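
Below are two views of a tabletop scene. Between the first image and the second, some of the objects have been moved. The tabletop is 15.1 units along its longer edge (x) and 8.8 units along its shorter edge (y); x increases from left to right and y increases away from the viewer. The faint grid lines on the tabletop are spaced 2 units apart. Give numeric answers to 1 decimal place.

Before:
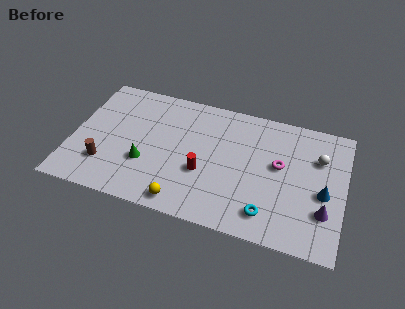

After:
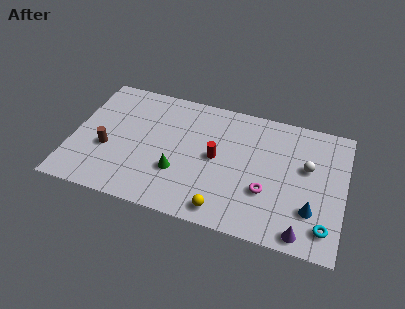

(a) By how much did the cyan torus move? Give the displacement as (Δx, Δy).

(3.1, 0.0)

The cyan torus started near (11.1, 1.6) and ended near (14.2, 1.6).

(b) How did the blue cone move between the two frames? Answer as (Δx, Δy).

(-0.6, -1.3)

From the two frames, the blue cone sits at roughly (14.0, 3.8) before and (13.4, 2.5) after.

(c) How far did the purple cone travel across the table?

2.0

The purple cone was near (14.1, 2.6) before and (13.0, 0.9) after, so it travelled √(1.1² + 1.7²) ≈ 2.0 units.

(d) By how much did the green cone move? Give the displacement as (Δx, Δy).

(1.8, -0.1)

The green cone started near (4.2, 3.0) and ended near (6.0, 2.9).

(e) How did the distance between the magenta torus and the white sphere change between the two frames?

+0.7

They were about 2.4 units apart before and 3.1 after — 0.7 units further apart.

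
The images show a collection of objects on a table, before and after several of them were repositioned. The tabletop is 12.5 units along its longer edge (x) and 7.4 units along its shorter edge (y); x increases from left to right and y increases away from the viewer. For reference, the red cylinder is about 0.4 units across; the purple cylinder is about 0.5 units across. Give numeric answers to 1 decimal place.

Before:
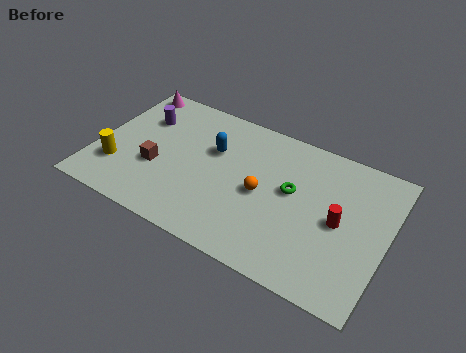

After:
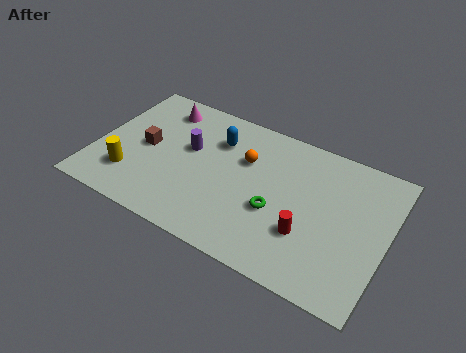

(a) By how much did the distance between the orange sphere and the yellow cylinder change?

-0.8

Before: roughly 6.3 units apart; after: 5.5. That's 0.8 units closer together.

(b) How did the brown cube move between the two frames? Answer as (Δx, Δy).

(-0.6, 0.9)

From the two frames, the brown cube sits at roughly (2.7, 2.8) before and (2.1, 3.7) after.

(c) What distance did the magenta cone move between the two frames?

1.6

The magenta cone was near (0.9, 6.6) before and (2.4, 6.1) after, so it travelled √(1.5² + 0.5²) ≈ 1.6 units.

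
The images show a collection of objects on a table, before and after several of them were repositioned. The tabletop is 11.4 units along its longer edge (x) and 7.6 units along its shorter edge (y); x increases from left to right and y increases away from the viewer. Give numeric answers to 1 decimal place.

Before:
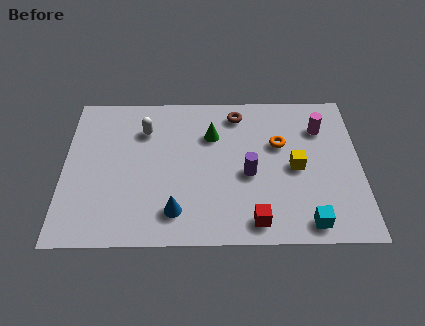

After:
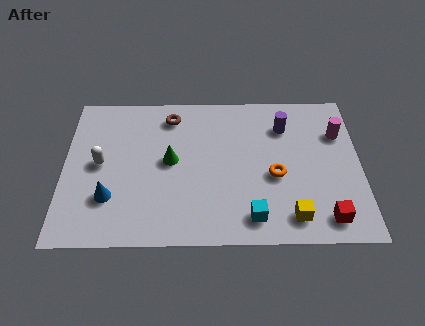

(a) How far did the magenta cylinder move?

0.8

The magenta cylinder was near (9.9, 5.6) before and (10.6, 5.3) after, so it travelled √(0.7² + 0.3²) ≈ 0.8 units.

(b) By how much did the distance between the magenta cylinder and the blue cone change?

+2.4

Before: roughly 6.9 units apart; after: 9.3. That's 2.4 units further apart.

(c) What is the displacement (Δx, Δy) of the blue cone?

(-2.5, 0.7)

From the two frames, the blue cone sits at roughly (4.3, 1.5) before and (1.8, 2.2) after.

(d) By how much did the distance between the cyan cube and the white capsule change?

-1.4

The distance was about 7.8 in the first image and 6.4 in the second, so they moved 1.4 units closer together.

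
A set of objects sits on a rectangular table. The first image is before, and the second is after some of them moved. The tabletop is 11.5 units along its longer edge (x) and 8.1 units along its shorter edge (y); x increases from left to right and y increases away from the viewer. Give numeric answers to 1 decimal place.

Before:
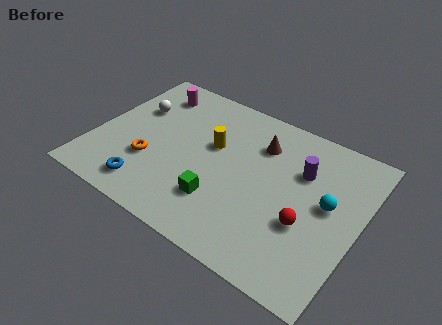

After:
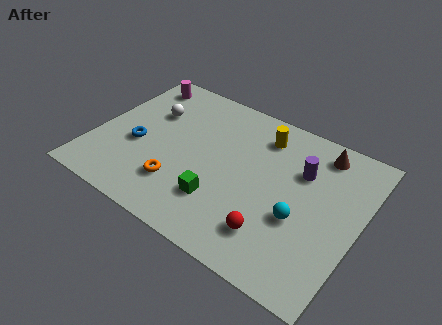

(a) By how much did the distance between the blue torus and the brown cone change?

+2.1

The distance was about 6.2 in the first image and 8.3 in the second, so they moved 2.1 units further apart.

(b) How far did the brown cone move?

2.7

From (6.9, 6.0) to (9.4, 6.9), the brown cone covered √(2.5² + 0.9²) ≈ 2.7 units.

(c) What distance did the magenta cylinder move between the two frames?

0.8

The magenta cylinder was near (1.9, 6.6) before and (1.2, 6.9) after, so it travelled √(0.7² + 0.3²) ≈ 0.8 units.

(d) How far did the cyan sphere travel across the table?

1.6

The cyan sphere moved from about (10.1, 4.4) to (9.1, 3.1), a distance of √(1.0² + 1.3²) ≈ 1.6.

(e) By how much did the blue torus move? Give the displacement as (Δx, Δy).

(-0.9, 2.0)

From the two frames, the blue torus sits at roughly (2.8, 1.3) before and (1.9, 3.3) after.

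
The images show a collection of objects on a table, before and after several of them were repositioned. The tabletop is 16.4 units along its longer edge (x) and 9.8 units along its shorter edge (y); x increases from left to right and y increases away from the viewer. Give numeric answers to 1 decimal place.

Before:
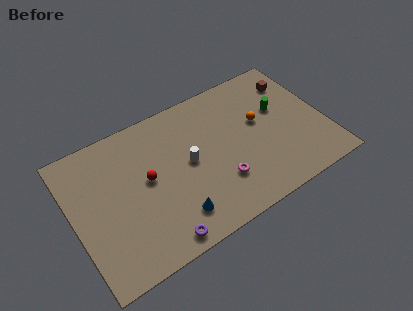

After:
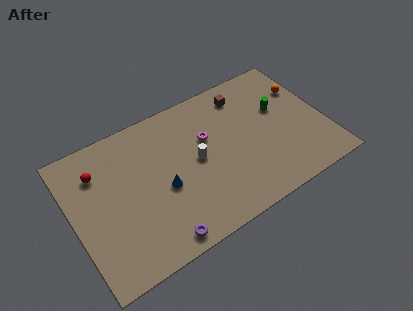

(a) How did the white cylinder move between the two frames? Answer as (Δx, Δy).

(0.5, -0.1)

The white cylinder was at about (7.5, 5.1) and moved to about (8.0, 5.0).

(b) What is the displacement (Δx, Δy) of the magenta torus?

(-0.3, 3.4)

The magenta torus was at about (9.2, 2.8) and moved to about (8.9, 6.2).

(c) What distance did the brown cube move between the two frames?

3.3

The brown cube moved from about (15.0, 7.6) to (11.7, 8.1), a distance of √(3.3² + 0.5²) ≈ 3.3.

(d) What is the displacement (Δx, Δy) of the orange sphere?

(3.2, 1.1)

The orange sphere was at about (12.3, 5.7) and moved to about (15.5, 6.8).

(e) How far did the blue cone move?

2.2

The blue cone was near (6.1, 2.0) before and (5.7, 4.2) after, so it travelled √(0.4² + 2.2²) ≈ 2.2 units.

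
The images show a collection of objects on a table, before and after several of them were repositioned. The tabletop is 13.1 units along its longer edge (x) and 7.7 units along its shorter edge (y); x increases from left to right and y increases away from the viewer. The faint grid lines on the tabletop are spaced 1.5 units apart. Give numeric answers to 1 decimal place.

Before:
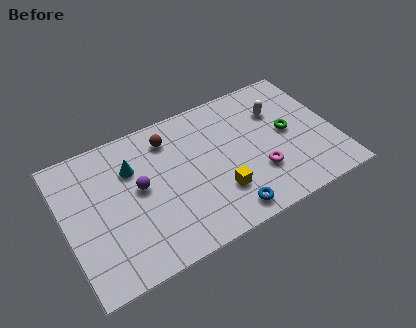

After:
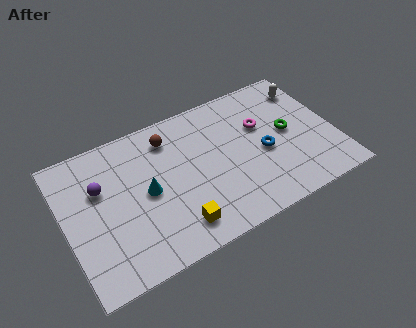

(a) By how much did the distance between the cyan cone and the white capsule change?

+1.4

The distance was about 7.2 in the first image and 8.6 in the second, so they moved 1.4 units further apart.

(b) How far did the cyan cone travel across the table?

1.7

The cyan cone moved from about (3.4, 5.4) to (3.9, 3.8), a distance of √(0.5² + 1.6²) ≈ 1.7.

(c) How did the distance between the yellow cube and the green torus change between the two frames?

+2.3

The distance was about 4.1 in the first image and 6.4 in the second, so they moved 2.3 units further apart.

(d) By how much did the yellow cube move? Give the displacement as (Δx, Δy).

(-2.2, -0.8)

The yellow cube started near (7.2, 2.2) and ended near (5.0, 1.4).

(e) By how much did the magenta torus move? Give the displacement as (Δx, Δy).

(0.5, 2.5)

The magenta torus was at about (9.2, 2.4) and moved to about (9.7, 4.9).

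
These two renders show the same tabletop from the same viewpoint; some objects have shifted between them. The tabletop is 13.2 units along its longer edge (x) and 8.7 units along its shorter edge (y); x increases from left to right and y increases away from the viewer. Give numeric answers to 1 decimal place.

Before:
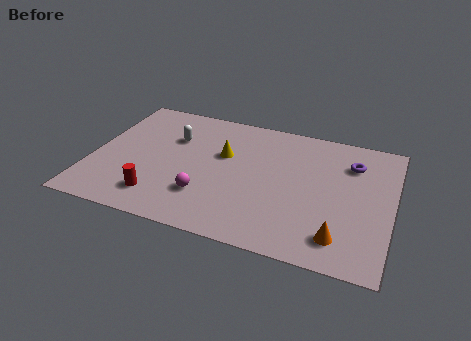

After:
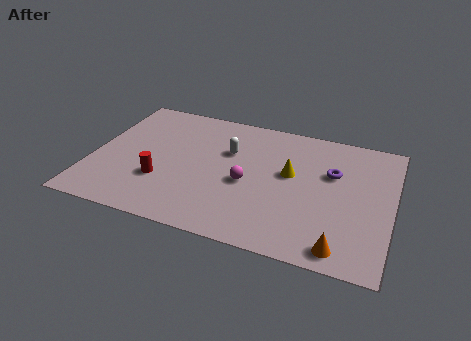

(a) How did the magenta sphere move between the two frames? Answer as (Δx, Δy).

(1.7, 1.4)

The magenta sphere was at about (5.2, 2.4) and moved to about (6.9, 3.8).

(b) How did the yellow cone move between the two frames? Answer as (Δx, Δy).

(3.0, -0.4)

The yellow cone was at about (5.7, 5.4) and moved to about (8.7, 5.0).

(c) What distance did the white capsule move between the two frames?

2.5

From (3.4, 5.9) to (5.9, 5.7), the white capsule covered √(2.5² + 0.2²) ≈ 2.5 units.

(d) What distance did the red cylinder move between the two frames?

1.1

From (3.2, 1.7) to (3.2, 2.8), the red cylinder covered √(0.0² + 1.1²) ≈ 1.1 units.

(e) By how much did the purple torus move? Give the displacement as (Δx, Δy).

(-0.8, -0.9)

The purple torus was at about (11.3, 6.5) and moved to about (10.5, 5.6).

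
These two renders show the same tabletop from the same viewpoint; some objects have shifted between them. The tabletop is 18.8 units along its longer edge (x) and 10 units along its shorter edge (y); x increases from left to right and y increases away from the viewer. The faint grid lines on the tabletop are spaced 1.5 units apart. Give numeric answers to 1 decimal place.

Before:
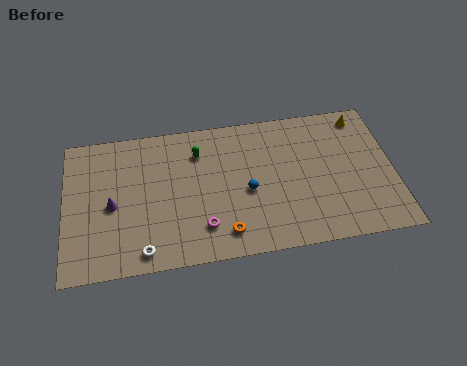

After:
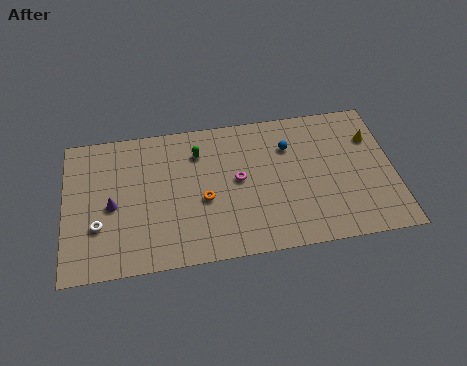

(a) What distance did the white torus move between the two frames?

3.3

From (4.4, 1.2) to (1.9, 3.3), the white torus covered √(2.5² + 2.1²) ≈ 3.3 units.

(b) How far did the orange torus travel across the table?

2.7

From (9.0, 1.7) to (7.9, 4.2), the orange torus covered √(1.1² + 2.5²) ≈ 2.7 units.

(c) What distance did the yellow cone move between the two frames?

1.7

The yellow cone was near (17.2, 8.7) before and (17.7, 7.1) after, so it travelled √(0.5² + 1.6²) ≈ 1.7 units.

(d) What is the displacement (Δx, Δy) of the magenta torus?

(2.1, 3.0)

From the two frames, the magenta torus sits at roughly (7.8, 2.3) before and (9.9, 5.3) after.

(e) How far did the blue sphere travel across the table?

3.8

The blue sphere moved from about (10.4, 4.4) to (12.9, 7.2), a distance of √(2.5² + 2.8²) ≈ 3.8.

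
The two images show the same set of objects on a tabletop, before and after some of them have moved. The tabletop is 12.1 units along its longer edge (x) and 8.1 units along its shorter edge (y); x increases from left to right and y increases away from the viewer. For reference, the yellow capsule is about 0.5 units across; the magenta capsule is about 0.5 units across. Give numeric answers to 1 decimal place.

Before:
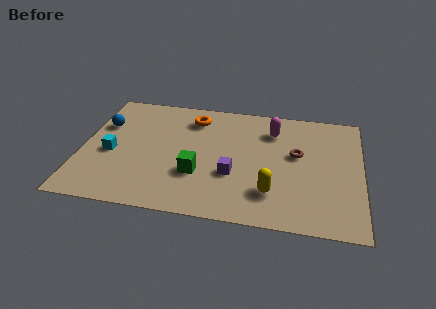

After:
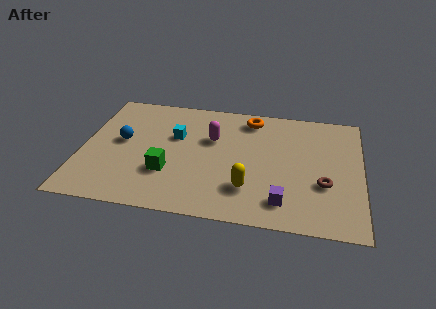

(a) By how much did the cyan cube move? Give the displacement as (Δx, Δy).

(2.7, 1.6)

The cyan cube was at about (1.3, 3.5) and moved to about (4.0, 5.1).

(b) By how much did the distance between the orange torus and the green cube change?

+1.7

Before: roughly 3.8 units apart; after: 5.5. That's 1.7 units further apart.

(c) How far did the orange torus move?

2.5

The orange torus was near (4.7, 6.5) before and (7.2, 6.9) after, so it travelled √(2.5² + 0.4²) ≈ 2.5 units.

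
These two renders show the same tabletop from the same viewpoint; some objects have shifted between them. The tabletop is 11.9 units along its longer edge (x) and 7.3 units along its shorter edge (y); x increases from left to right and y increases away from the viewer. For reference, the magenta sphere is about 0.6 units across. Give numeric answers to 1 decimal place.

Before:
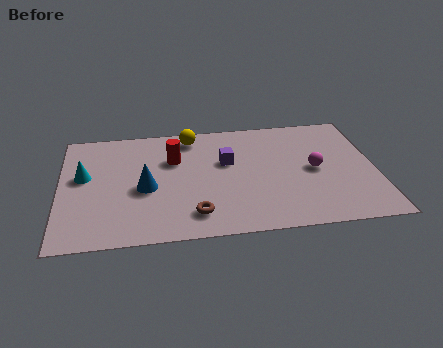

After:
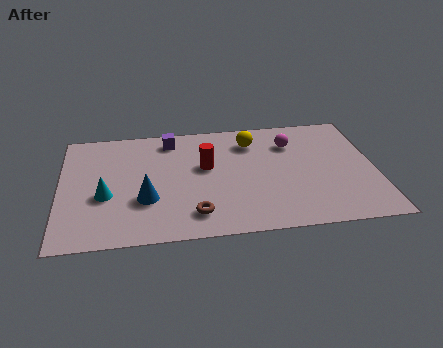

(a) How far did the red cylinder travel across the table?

1.3

From (4.3, 4.9) to (5.5, 4.3), the red cylinder covered √(1.2² + 0.6²) ≈ 1.3 units.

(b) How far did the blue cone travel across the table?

0.7

From (3.2, 3.2) to (3.2, 2.5), the blue cone covered √(0.0² + 0.7²) ≈ 0.7 units.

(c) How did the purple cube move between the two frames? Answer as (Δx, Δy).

(-2.1, 1.7)

From the two frames, the purple cube sits at roughly (6.3, 4.5) before and (4.2, 6.2) after.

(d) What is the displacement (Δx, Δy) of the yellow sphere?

(2.3, -0.6)

The yellow sphere started near (5.0, 6.3) and ended near (7.3, 5.7).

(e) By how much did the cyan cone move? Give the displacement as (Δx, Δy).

(0.8, -1.3)

From the two frames, the cyan cone sits at roughly (0.9, 4.2) before and (1.7, 2.9) after.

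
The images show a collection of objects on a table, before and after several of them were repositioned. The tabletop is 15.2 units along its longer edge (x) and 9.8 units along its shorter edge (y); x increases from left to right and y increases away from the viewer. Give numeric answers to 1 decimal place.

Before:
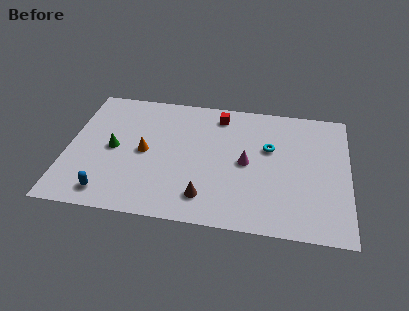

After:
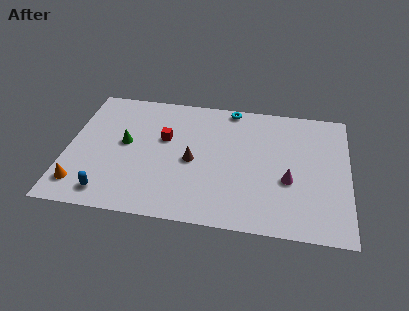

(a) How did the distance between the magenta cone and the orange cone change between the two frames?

+5.8

They were about 5.5 units apart before and 11.3 after — 5.8 units further apart.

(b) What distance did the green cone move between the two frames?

0.8

From (2.5, 4.8) to (3.1, 5.3), the green cone covered √(0.6² + 0.5²) ≈ 0.8 units.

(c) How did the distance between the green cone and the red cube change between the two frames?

-4.4

They were about 6.6 units apart before and 2.2 after — 4.4 units closer together.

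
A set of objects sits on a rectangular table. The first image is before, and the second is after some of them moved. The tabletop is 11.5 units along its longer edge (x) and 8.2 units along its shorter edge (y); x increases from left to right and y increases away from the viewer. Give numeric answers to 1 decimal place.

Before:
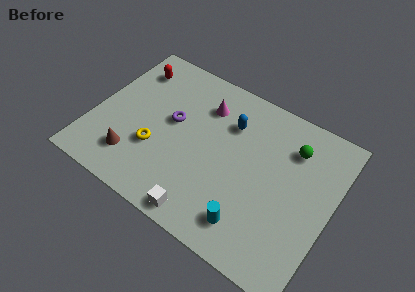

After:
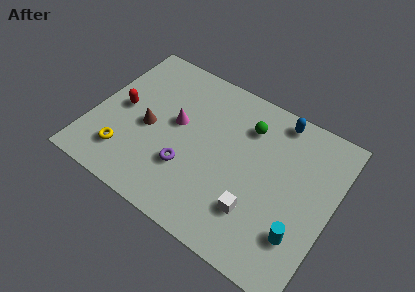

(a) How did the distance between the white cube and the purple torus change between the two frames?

-1.0

They were about 4.4 units apart before and 3.4 after — 1.0 units closer together.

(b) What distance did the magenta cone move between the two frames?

1.9

From (5.0, 6.2) to (3.9, 4.6), the magenta cone covered √(1.1² + 1.6²) ≈ 1.9 units.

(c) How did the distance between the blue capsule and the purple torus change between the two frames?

+3.0

They were about 2.9 units apart before and 5.9 after — 3.0 units further apart.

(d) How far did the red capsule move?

2.4

From (1.3, 6.5) to (1.3, 4.1), the red capsule covered √(0.0² + 2.4²) ≈ 2.4 units.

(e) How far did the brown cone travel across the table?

1.9

The brown cone was near (2.3, 1.8) before and (2.7, 3.7) after, so it travelled √(0.4² + 1.9²) ≈ 1.9 units.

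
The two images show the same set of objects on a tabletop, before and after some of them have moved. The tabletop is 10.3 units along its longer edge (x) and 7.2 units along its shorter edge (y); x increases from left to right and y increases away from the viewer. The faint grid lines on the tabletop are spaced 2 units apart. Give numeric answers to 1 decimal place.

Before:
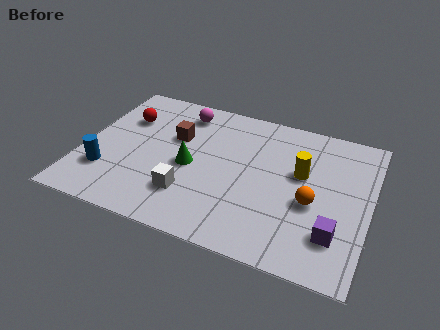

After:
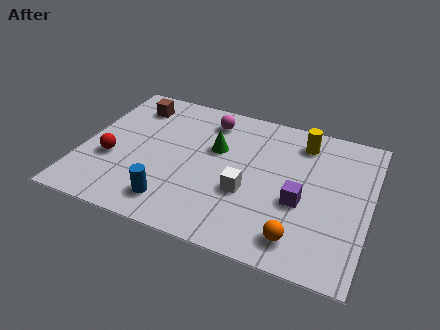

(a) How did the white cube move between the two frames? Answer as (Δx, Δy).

(2.0, 0.8)

From the two frames, the white cube sits at roughly (4.0, 1.9) before and (6.0, 2.7) after.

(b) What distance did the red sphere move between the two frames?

2.3

From (1.3, 5.0) to (1.1, 2.7), the red sphere covered √(0.2² + 2.3²) ≈ 2.3 units.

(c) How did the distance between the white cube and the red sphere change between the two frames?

+0.8

They were about 4.1 units apart before and 4.9 after — 0.8 units further apart.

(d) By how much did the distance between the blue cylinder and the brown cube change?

+1.5

Before: roughly 3.4 units apart; after: 4.9. That's 1.5 units further apart.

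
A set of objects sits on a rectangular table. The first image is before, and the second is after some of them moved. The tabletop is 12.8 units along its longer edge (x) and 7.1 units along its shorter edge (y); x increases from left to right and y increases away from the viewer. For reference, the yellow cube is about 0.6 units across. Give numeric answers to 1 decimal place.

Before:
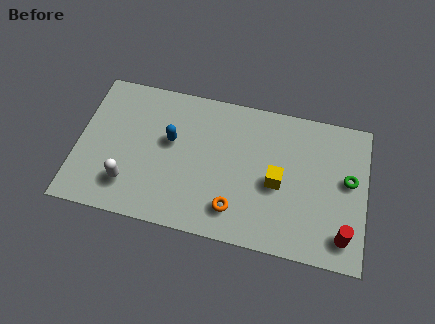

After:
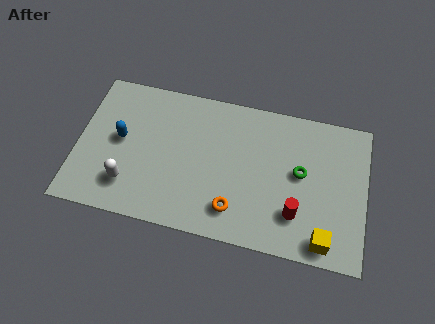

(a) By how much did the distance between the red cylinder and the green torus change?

-0.7

They were about 2.7 units apart before and 2.0 after — 0.7 units closer together.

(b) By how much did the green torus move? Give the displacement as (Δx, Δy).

(-2.1, -0.1)

The green torus was at about (12.0, 4.0) and moved to about (9.9, 3.9).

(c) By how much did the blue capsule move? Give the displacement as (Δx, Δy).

(-2.2, -0.4)

From the two frames, the blue capsule sits at roughly (4.1, 4.2) before and (1.9, 3.8) after.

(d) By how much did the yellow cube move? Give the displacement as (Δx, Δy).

(2.2, -2.3)

From the two frames, the yellow cube sits at roughly (8.9, 3.2) before and (11.1, 0.9) after.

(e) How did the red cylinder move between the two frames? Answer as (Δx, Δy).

(-2.1, 0.6)

From the two frames, the red cylinder sits at roughly (11.9, 1.3) before and (9.8, 1.9) after.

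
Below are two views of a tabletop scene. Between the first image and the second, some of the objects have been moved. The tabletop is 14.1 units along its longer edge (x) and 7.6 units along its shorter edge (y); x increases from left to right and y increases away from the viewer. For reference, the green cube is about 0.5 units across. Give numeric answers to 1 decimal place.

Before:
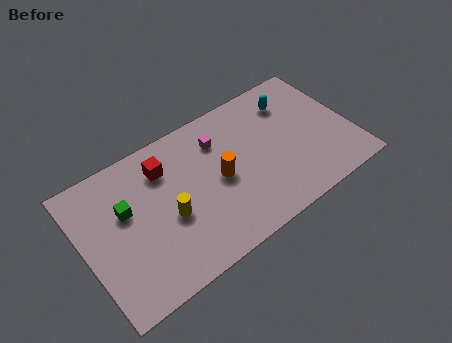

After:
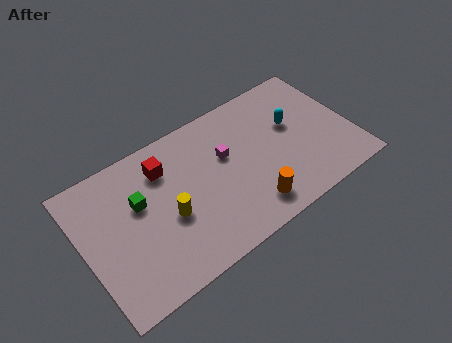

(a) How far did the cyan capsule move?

1.3

The cyan capsule moved from about (11.4, 5.9) to (11.2, 4.6), a distance of √(0.2² + 1.3²) ≈ 1.3.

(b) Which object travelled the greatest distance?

the orange cylinder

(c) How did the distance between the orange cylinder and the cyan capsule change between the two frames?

-0.5

Before: roughly 4.8 units apart; after: 4.3. That's 0.5 units closer together.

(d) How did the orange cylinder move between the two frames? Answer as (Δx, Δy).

(1.2, -2.3)

From the two frames, the orange cylinder sits at roughly (7.1, 3.7) before and (8.3, 1.4) after.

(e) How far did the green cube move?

0.7

From (2.3, 4.7) to (3.0, 4.7), the green cube covered √(0.7² + 0.0²) ≈ 0.7 units.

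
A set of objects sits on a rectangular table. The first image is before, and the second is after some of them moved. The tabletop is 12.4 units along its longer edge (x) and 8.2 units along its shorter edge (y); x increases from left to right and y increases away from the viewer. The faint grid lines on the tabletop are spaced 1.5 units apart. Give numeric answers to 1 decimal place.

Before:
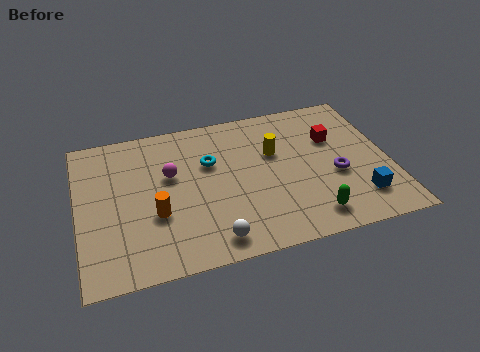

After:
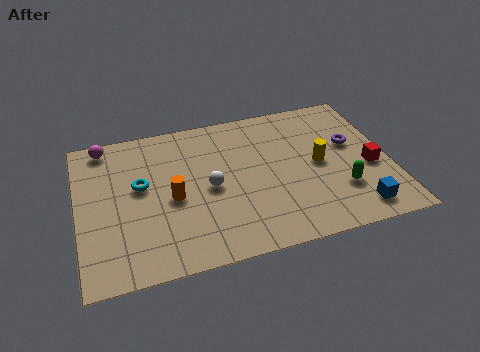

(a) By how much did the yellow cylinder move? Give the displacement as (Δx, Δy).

(1.7, -1.1)

From the two frames, the yellow cylinder sits at roughly (7.9, 5.2) before and (9.6, 4.1) after.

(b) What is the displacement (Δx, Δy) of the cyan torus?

(-2.8, -0.6)

The cyan torus started near (5.3, 5.3) and ended near (2.5, 4.7).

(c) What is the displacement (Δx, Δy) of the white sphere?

(0.1, 2.8)

From the two frames, the white sphere sits at roughly (5.1, 1.1) before and (5.2, 3.9) after.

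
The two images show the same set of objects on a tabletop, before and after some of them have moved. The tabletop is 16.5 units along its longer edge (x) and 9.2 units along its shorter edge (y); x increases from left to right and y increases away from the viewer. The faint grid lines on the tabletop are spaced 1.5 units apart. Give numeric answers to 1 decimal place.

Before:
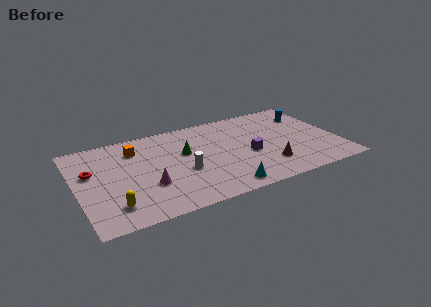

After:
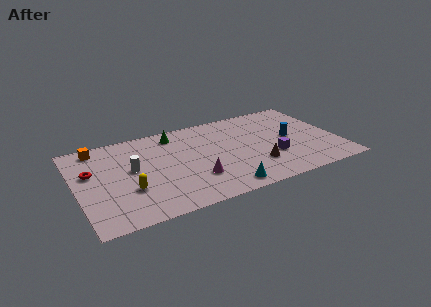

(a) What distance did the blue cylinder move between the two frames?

2.7

From (15.1, 6.9) to (13.6, 4.7), the blue cylinder covered √(1.5² + 2.2²) ≈ 2.7 units.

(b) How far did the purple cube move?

1.6

The purple cube was near (10.8, 3.9) before and (12.2, 3.1) after, so it travelled √(1.4² + 0.8²) ≈ 1.6 units.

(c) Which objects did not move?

the red torus and the cyan cone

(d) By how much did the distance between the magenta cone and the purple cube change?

-1.5

The distance was about 6.5 in the first image and 5.0 in the second, so they moved 1.5 units closer together.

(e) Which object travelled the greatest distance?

the white cylinder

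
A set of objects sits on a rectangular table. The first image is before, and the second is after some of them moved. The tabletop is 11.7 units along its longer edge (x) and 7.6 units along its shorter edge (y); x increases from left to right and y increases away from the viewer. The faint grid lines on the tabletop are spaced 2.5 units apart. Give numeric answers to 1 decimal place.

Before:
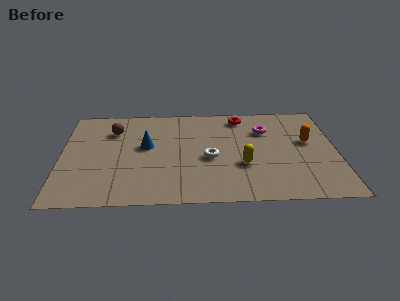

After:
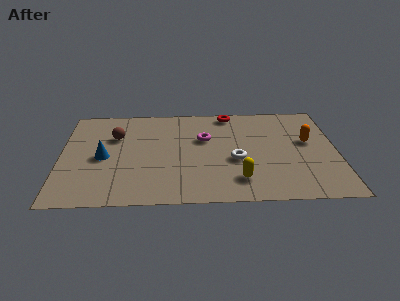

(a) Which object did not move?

the orange capsule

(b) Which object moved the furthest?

the magenta torus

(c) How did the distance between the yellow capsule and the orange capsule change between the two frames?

+0.8

They were about 3.3 units apart before and 4.1 after — 0.8 units further apart.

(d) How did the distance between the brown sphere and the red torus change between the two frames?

-0.4

The distance was about 5.6 in the first image and 5.2 in the second, so they moved 0.4 units closer together.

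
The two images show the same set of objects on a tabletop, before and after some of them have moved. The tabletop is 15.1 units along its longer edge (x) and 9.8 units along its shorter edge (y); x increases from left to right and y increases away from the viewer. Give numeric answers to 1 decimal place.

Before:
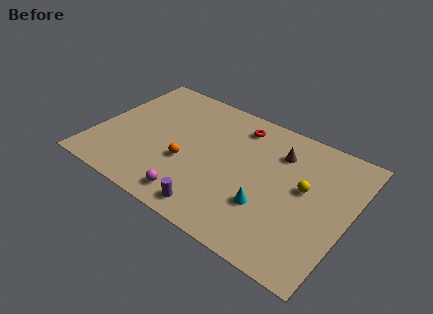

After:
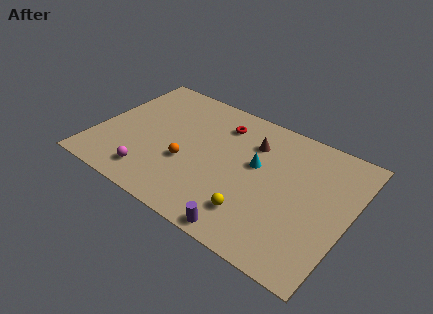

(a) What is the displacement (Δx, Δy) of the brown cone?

(-1.6, -0.1)

From the two frames, the brown cone sits at roughly (10.6, 7.3) before and (9.0, 7.2) after.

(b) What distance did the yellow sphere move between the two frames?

4.1

The yellow sphere moved from about (12.4, 5.5) to (10.0, 2.2), a distance of √(2.4² + 3.3²) ≈ 4.1.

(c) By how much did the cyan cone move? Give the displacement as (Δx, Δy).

(-1.1, 2.6)

From the two frames, the cyan cone sits at roughly (10.6, 3.1) before and (9.5, 5.7) after.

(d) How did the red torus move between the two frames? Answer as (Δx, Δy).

(-1.0, -0.4)

The red torus was at about (8.0, 8.1) and moved to about (7.0, 7.7).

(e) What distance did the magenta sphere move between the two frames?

2.7

From (6.5, 1.4) to (3.8, 1.7), the magenta sphere covered √(2.7² + 0.3²) ≈ 2.7 units.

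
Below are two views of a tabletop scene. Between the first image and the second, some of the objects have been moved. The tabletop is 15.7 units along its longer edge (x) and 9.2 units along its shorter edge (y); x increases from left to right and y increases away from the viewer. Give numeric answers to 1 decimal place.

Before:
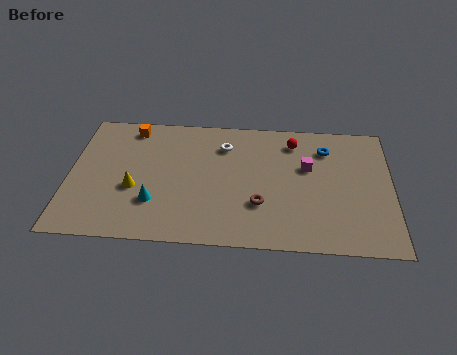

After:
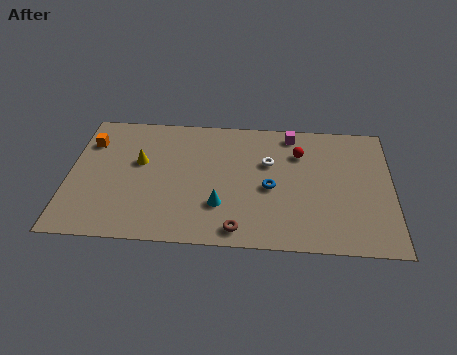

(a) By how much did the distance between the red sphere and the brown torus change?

+1.4

Before: roughly 4.9 units apart; after: 6.3. That's 1.4 units further apart.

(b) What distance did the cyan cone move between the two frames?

3.2

The cyan cone moved from about (4.2, 2.7) to (7.4, 2.7), a distance of √(3.2² + 0.0²) ≈ 3.2.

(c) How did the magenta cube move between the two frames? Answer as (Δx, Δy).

(-0.8, 2.4)

The magenta cube started near (11.6, 5.7) and ended near (10.8, 8.1).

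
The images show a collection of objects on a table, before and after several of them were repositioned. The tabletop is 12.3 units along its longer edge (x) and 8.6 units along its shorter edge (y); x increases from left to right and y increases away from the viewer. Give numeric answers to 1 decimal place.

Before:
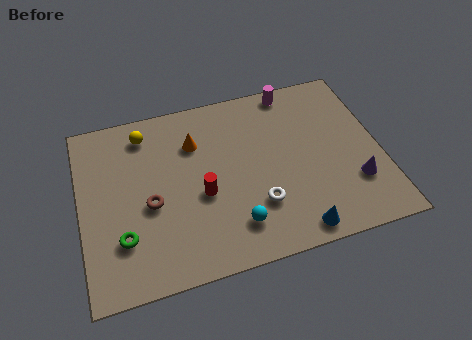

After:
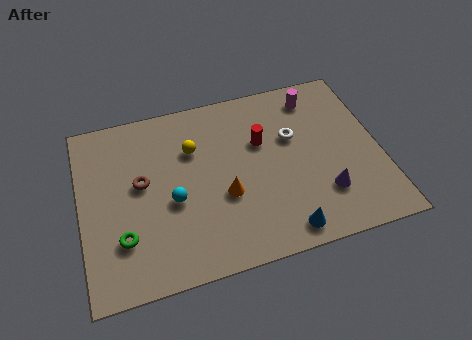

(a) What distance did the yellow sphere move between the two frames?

2.3

The yellow sphere moved from about (2.8, 7.2) to (4.7, 5.9), a distance of √(1.9² + 1.3²) ≈ 2.3.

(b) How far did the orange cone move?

3.1

From (4.8, 6.2) to (5.8, 3.3), the orange cone covered √(1.0² + 2.9²) ≈ 3.1 units.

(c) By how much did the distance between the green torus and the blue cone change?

-0.5

The distance was about 7.1 in the first image and 6.6 in the second, so they moved 0.5 units closer together.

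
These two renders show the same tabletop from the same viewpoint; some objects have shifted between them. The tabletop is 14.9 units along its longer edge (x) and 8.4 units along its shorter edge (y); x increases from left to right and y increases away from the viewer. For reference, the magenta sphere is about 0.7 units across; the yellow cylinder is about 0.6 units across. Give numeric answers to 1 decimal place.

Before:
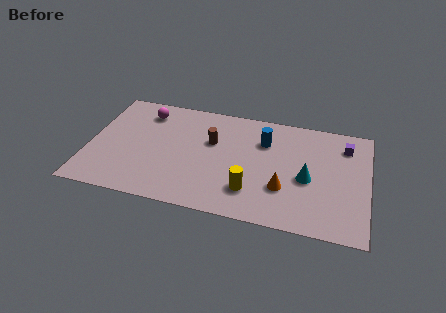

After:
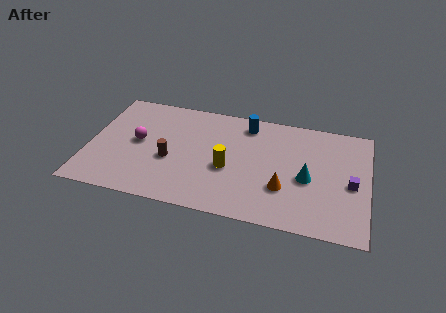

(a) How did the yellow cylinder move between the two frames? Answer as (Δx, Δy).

(-1.3, 1.4)

From the two frames, the yellow cylinder sits at roughly (8.8, 2.1) before and (7.5, 3.5) after.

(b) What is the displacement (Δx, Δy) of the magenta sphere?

(-0.2, -2.4)

The magenta sphere was at about (2.8, 6.8) and moved to about (2.6, 4.4).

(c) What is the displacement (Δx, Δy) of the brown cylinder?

(-2.1, -1.9)

The brown cylinder was at about (6.5, 5.3) and moved to about (4.4, 3.4).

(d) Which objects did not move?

the cyan cone and the orange cone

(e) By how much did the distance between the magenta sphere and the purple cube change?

+0.6

The distance was about 10.8 in the first image and 11.4 in the second, so they moved 0.6 units further apart.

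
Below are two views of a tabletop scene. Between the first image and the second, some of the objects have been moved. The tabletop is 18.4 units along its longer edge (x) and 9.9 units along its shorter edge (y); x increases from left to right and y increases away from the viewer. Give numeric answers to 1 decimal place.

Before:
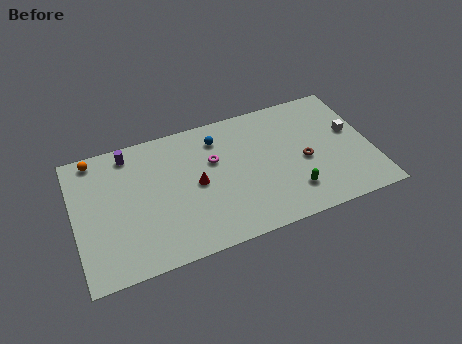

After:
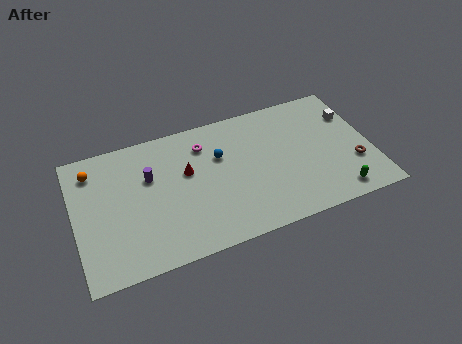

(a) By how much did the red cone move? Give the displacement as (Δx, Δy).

(-0.5, 1.1)

The red cone was at about (7.5, 4.9) and moved to about (7.0, 6.0).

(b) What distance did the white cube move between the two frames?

1.3

The white cube was near (17.3, 5.7) before and (17.5, 7.0) after, so it travelled √(0.2² + 1.3²) ≈ 1.3 units.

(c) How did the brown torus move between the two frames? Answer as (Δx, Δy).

(3.0, -1.2)

The brown torus was at about (14.2, 4.4) and moved to about (17.2, 3.2).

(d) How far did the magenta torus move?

1.5

The magenta torus moved from about (8.7, 6.3) to (8.2, 7.7), a distance of √(0.5² + 1.4²) ≈ 1.5.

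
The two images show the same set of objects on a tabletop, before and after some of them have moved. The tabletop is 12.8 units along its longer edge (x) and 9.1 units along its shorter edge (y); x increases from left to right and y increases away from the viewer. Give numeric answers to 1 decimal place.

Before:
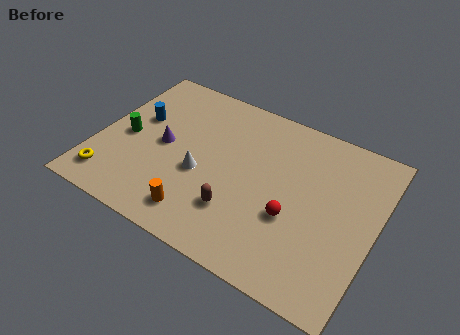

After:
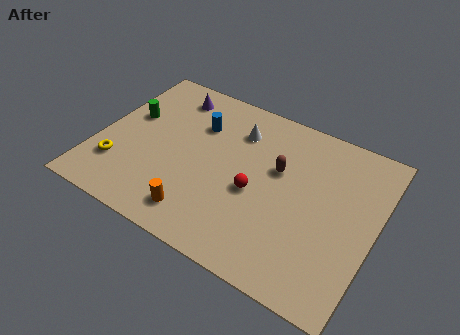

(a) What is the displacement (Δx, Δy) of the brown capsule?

(1.4, 3.1)

From the two frames, the brown capsule sits at roughly (6.8, 2.5) before and (8.2, 5.6) after.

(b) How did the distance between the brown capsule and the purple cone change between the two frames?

+1.5

They were about 4.3 units apart before and 5.8 after — 1.5 units further apart.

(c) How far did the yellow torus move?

0.9

The yellow torus was near (1.0, 1.5) before and (1.2, 2.4) after, so it travelled √(0.2² + 0.9²) ≈ 0.9 units.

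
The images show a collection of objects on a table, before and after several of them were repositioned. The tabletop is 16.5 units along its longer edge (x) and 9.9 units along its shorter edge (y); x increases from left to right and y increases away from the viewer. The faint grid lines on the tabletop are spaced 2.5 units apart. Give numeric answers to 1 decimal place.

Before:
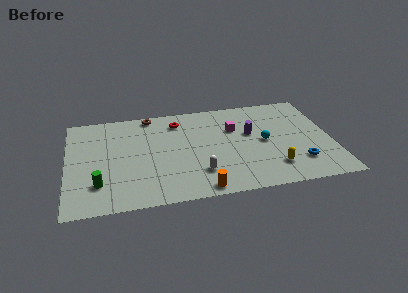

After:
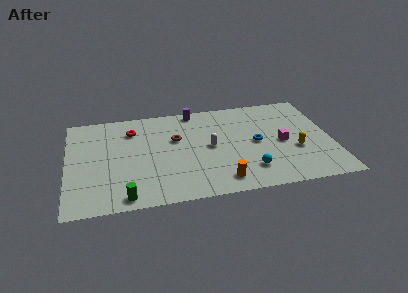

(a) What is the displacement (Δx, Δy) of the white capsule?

(0.8, 2.5)

From the two frames, the white capsule sits at roughly (8.1, 2.5) before and (8.9, 5.0) after.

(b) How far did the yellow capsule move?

2.1

The yellow capsule was near (12.7, 2.2) before and (14.2, 3.7) after, so it travelled √(1.5² + 1.5²) ≈ 2.1 units.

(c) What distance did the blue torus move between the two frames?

3.5

The blue torus was near (14.3, 2.4) before and (11.8, 4.9) after, so it travelled √(2.5² + 2.5²) ≈ 3.5 units.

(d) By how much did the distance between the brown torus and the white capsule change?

-4.7

They were about 7.1 units apart before and 2.4 after — 4.7 units closer together.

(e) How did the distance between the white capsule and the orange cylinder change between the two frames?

+1.9

They were about 1.6 units apart before and 3.5 after — 1.9 units further apart.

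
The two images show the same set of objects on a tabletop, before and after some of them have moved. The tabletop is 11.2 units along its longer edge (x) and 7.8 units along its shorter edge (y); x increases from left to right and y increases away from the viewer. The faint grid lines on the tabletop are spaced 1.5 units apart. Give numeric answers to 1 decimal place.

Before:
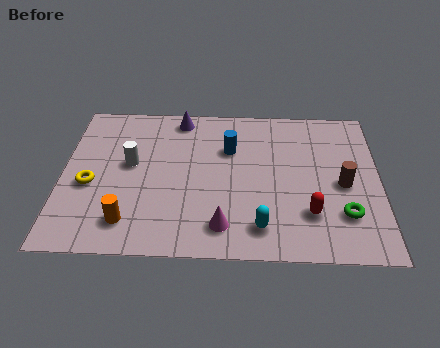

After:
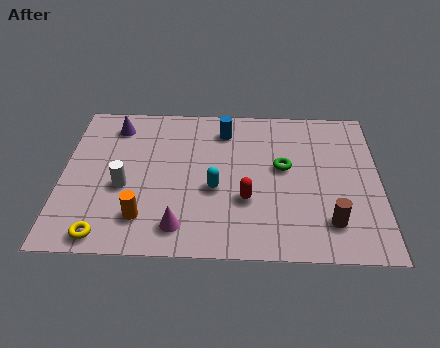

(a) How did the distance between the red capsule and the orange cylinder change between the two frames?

-2.6

Before: roughly 6.3 units apart; after: 3.7. That's 2.6 units closer together.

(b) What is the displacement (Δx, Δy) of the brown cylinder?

(-0.5, -1.9)

The brown cylinder was at about (9.9, 3.6) and moved to about (9.4, 1.7).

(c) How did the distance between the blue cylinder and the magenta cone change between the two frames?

+1.3

They were about 3.9 units apart before and 5.2 after — 1.3 units further apart.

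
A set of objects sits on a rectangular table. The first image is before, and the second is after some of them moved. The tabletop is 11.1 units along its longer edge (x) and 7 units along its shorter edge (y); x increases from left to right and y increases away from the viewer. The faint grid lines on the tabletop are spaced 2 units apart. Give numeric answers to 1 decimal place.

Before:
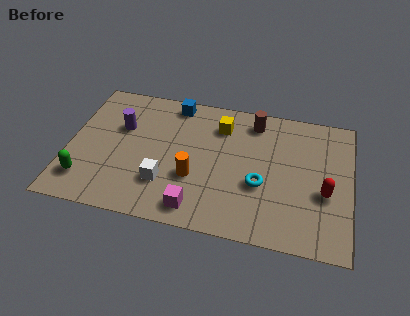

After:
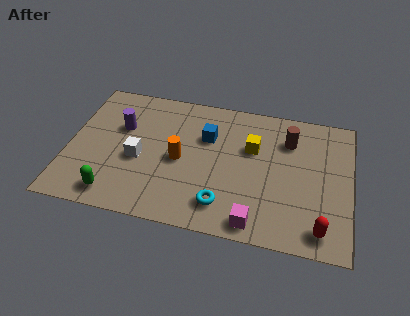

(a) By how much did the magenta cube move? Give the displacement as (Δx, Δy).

(2.3, -0.2)

The magenta cube started near (5.2, 1.0) and ended near (7.5, 0.8).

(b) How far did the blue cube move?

2.1

The blue cube was near (4.0, 6.2) before and (5.4, 4.7) after, so it travelled √(1.4² + 1.5²) ≈ 2.1 units.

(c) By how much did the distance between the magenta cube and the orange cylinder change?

+2.5

They were about 1.5 units apart before and 4.0 after — 2.5 units further apart.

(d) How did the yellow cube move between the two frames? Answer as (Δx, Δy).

(1.3, -0.9)

From the two frames, the yellow cube sits at roughly (5.9, 5.4) before and (7.2, 4.5) after.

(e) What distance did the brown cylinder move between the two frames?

1.6

The brown cylinder moved from about (7.2, 5.9) to (8.6, 5.2), a distance of √(1.4² + 0.7²) ≈ 1.6.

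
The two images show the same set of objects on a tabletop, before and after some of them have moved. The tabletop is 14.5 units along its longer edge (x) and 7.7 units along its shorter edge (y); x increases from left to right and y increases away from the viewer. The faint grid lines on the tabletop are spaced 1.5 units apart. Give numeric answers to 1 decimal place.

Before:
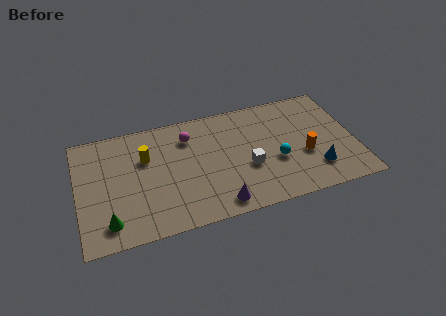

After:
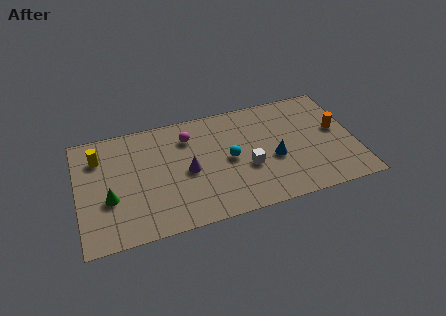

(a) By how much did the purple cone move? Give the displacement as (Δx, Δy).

(-1.4, 2.6)

The purple cone started near (7.1, 1.0) and ended near (5.7, 3.6).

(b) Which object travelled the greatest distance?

the purple cone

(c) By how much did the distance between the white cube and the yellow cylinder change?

+2.5

They were about 5.6 units apart before and 8.1 after — 2.5 units further apart.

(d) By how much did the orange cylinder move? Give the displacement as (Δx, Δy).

(1.8, 1.3)

From the two frames, the orange cylinder sits at roughly (11.8, 3.0) before and (13.6, 4.3) after.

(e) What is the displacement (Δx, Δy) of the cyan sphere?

(-2.4, 0.8)

From the two frames, the cyan sphere sits at roughly (10.3, 3.0) before and (7.9, 3.8) after.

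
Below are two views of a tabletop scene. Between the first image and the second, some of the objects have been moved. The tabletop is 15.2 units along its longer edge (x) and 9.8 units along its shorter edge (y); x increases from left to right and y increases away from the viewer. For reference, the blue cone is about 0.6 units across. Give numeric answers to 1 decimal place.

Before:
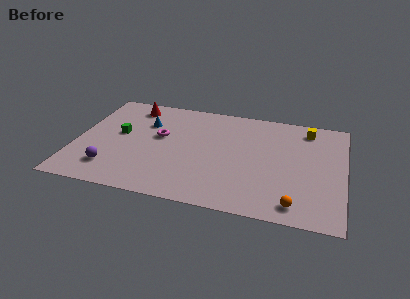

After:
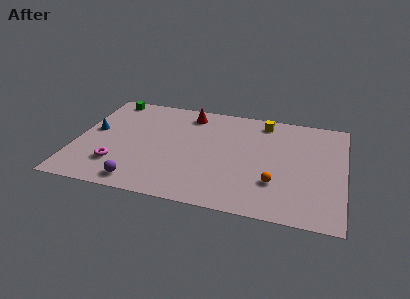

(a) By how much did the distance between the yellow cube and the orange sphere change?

-1.3

The distance was about 7.0 in the first image and 5.7 in the second, so they moved 1.3 units closer together.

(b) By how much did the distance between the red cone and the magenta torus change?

+3.7

They were about 3.2 units apart before and 6.9 after — 3.7 units further apart.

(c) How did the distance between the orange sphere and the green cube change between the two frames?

+0.5

Before: roughly 11.0 units apart; after: 11.5. That's 0.5 units further apart.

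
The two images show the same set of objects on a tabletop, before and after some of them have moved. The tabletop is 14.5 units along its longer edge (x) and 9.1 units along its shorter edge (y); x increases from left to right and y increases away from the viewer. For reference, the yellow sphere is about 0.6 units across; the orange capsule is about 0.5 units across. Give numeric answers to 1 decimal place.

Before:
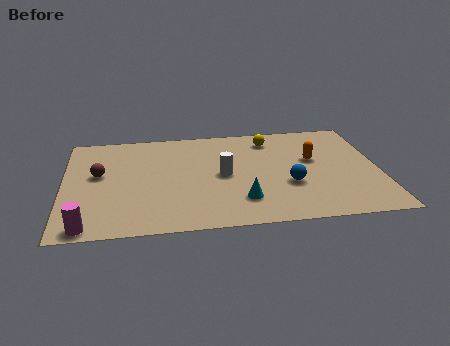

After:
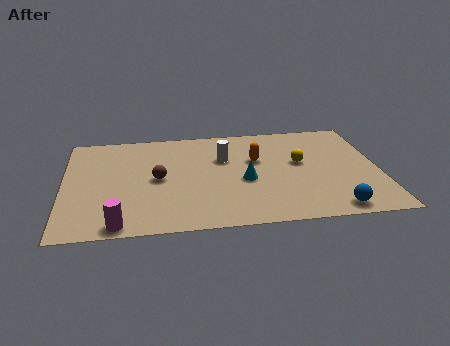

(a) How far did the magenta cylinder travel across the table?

1.4

The magenta cylinder moved from about (1.1, 0.8) to (2.5, 0.8), a distance of √(1.4² + 0.0²) ≈ 1.4.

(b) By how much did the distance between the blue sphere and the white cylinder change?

+3.7

They were about 3.2 units apart before and 6.9 after — 3.7 units further apart.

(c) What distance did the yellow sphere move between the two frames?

2.6

From (9.6, 7.5) to (10.9, 5.2), the yellow sphere covered √(1.3² + 2.3²) ≈ 2.6 units.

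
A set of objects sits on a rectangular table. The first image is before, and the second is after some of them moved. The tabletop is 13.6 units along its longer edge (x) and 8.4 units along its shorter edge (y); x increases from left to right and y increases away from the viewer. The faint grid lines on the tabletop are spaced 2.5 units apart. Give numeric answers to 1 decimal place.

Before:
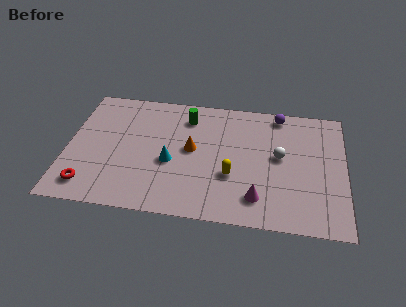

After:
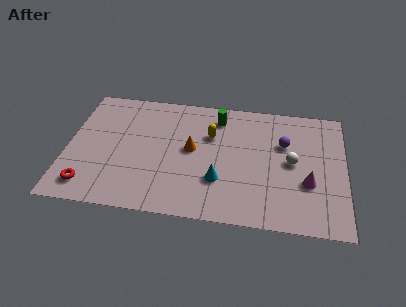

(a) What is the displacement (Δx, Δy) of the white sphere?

(0.6, -0.3)

The white sphere was at about (10.4, 4.6) and moved to about (11.0, 4.3).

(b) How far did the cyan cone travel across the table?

2.6

From (5.1, 3.5) to (7.5, 2.6), the cyan cone covered √(2.4² + 0.9²) ≈ 2.6 units.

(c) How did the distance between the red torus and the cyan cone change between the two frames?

+2.0

The distance was about 4.4 in the first image and 6.4 in the second, so they moved 2.0 units further apart.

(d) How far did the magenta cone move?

2.7

From (9.4, 1.7) to (11.8, 3.0), the magenta cone covered √(2.4² + 1.3²) ≈ 2.7 units.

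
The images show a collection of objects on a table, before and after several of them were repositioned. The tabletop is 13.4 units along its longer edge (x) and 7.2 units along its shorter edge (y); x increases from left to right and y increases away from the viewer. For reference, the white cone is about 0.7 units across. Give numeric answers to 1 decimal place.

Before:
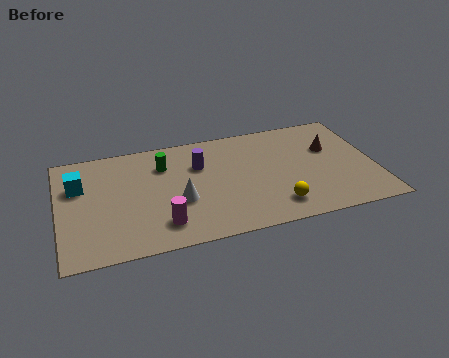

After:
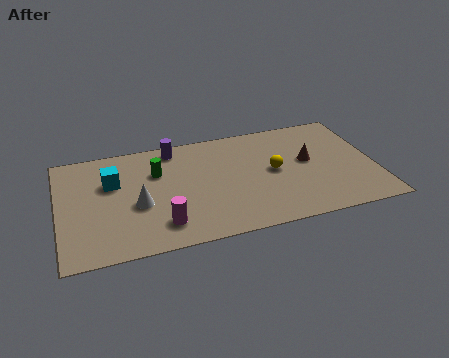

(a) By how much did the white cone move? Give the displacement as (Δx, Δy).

(-1.7, 0.2)

From the two frames, the white cone sits at roughly (5.0, 2.8) before and (3.3, 3.0) after.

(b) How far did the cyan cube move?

1.4

The cyan cube was near (0.9, 4.8) before and (2.3, 4.7) after, so it travelled √(1.4² + 0.1²) ≈ 1.4 units.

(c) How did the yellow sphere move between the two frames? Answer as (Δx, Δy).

(0.1, 2.3)

From the two frames, the yellow sphere sits at roughly (9.0, 1.4) before and (9.1, 3.7) after.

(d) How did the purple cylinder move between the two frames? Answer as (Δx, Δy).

(-1.0, 1.4)

The purple cylinder was at about (6.0, 4.9) and moved to about (5.0, 6.3).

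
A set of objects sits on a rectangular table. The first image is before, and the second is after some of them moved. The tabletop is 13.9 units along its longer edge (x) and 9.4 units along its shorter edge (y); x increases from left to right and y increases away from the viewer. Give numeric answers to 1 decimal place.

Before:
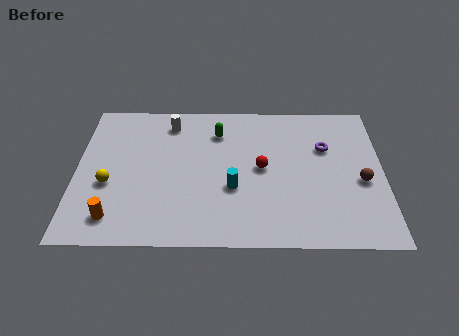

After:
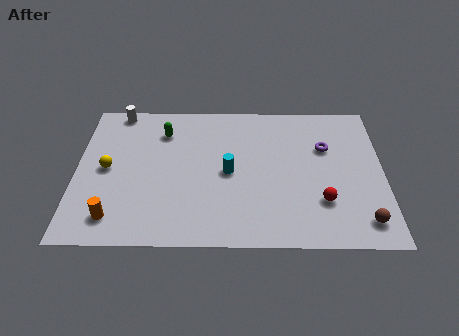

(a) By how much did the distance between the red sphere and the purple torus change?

+0.3

They were about 3.2 units apart before and 3.5 after — 0.3 units further apart.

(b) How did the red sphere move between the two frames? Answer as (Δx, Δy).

(2.7, -2.1)

The red sphere was at about (8.4, 4.8) and moved to about (11.1, 2.7).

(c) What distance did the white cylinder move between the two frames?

2.5

From (4.2, 7.8) to (1.8, 8.6), the white cylinder covered √(2.4² + 0.8²) ≈ 2.5 units.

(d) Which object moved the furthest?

the red sphere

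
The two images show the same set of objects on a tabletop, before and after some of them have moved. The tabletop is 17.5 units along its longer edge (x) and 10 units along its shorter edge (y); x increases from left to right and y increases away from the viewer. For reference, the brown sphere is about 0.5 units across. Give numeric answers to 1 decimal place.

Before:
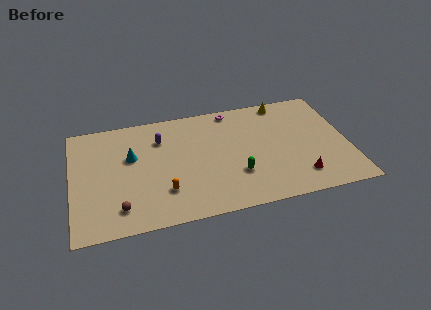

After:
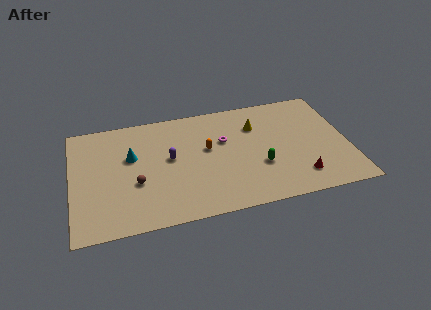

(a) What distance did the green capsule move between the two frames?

1.6

The green capsule was near (10.3, 3.1) before and (11.8, 3.5) after, so it travelled √(1.5² + 0.4²) ≈ 1.6 units.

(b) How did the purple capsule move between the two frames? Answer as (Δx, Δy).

(0.5, -1.9)

The purple capsule started near (5.7, 7.4) and ended near (6.2, 5.5).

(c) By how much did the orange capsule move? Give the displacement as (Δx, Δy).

(2.9, 3.1)

The orange capsule was at about (5.7, 2.7) and moved to about (8.6, 5.8).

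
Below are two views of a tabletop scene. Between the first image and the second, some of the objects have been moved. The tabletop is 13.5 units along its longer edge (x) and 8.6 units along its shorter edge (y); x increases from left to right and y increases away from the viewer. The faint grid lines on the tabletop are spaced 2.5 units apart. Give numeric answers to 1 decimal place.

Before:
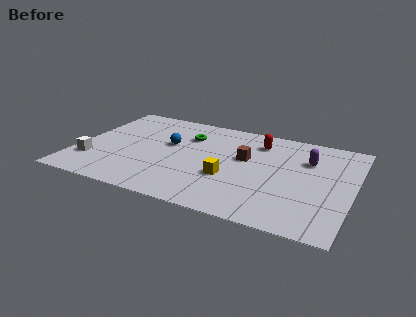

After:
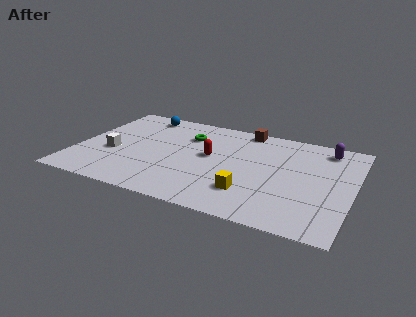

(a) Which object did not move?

the green torus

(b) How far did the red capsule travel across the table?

3.0

The red capsule moved from about (8.7, 6.8) to (6.5, 4.7), a distance of √(2.2² + 2.1²) ≈ 3.0.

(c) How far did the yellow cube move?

1.4

The yellow cube was near (7.6, 3.1) before and (8.7, 2.2) after, so it travelled √(1.1² + 0.9²) ≈ 1.4 units.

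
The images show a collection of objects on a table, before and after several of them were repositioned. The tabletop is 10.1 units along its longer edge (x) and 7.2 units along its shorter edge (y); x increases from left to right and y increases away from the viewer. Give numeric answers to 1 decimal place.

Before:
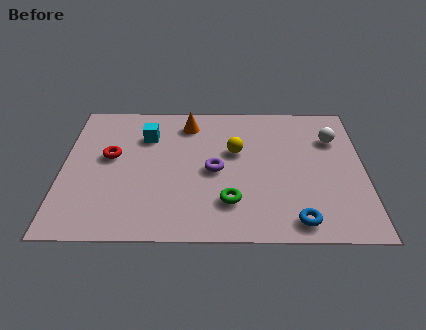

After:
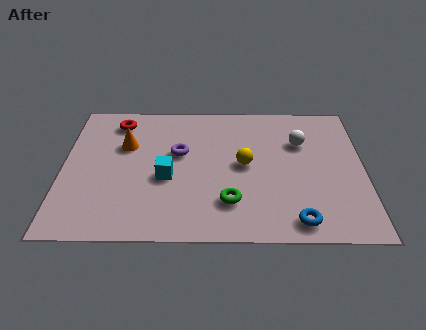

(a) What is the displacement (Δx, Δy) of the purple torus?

(-1.2, 0.9)

The purple torus started near (5.1, 3.4) and ended near (3.9, 4.3).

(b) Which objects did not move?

the green torus and the blue torus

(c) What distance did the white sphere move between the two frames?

1.1

From (9.1, 5.1) to (8.0, 4.9), the white sphere covered √(1.1² + 0.2²) ≈ 1.1 units.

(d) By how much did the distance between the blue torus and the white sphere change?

-0.4

The distance was about 4.4 in the first image and 4.0 in the second, so they moved 0.4 units closer together.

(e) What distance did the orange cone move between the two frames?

2.4

The orange cone moved from about (4.2, 5.9) to (2.1, 4.7), a distance of √(2.1² + 1.2²) ≈ 2.4.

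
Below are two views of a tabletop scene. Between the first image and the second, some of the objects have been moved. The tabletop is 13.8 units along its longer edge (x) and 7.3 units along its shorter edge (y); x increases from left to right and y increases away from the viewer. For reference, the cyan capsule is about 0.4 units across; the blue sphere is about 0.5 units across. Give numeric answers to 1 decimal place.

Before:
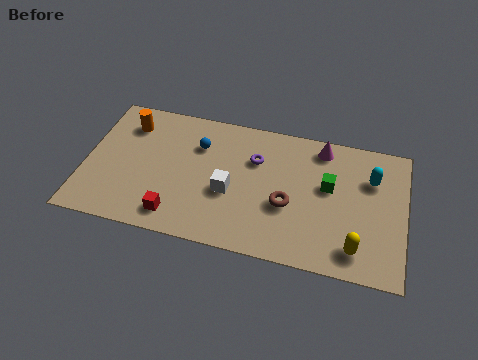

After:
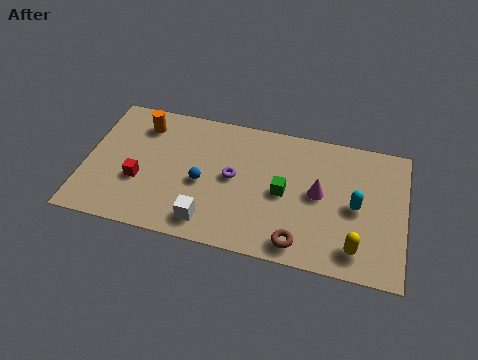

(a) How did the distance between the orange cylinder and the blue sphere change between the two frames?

+0.7

They were about 3.1 units apart before and 3.8 after — 0.7 units further apart.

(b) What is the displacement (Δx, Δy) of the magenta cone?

(0.0, -2.5)

The magenta cone was at about (10.1, 6.3) and moved to about (10.1, 3.8).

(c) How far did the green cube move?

2.1

The green cube was near (10.5, 4.3) before and (8.6, 3.5) after, so it travelled √(1.9² + 0.8²) ≈ 2.1 units.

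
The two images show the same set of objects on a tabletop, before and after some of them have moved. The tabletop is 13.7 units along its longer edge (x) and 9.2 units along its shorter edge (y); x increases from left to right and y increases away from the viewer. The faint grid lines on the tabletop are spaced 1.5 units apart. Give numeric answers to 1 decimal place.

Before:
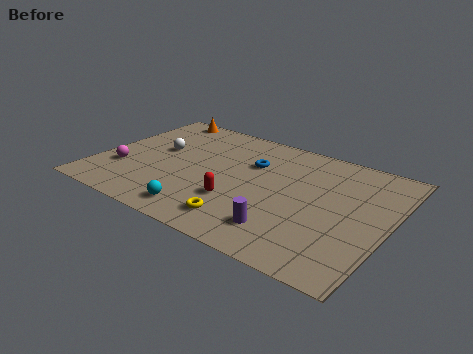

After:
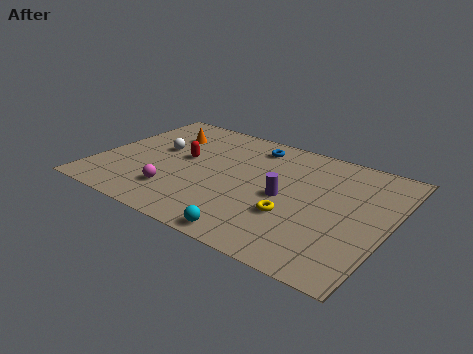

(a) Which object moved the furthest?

the red capsule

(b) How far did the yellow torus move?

2.6

The yellow torus was near (7.4, 1.6) before and (9.5, 3.1) after, so it travelled √(2.1² + 1.5²) ≈ 2.6 units.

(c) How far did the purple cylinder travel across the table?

2.4

From (9.3, 1.9) to (8.9, 4.3), the purple cylinder covered √(0.4² + 2.4²) ≈ 2.4 units.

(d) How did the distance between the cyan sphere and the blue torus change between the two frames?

+1.9

Before: roughly 5.1 units apart; after: 7.0. That's 1.9 units further apart.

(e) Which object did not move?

the white sphere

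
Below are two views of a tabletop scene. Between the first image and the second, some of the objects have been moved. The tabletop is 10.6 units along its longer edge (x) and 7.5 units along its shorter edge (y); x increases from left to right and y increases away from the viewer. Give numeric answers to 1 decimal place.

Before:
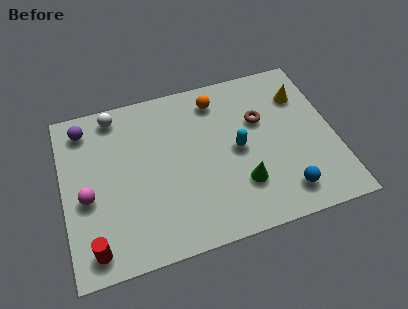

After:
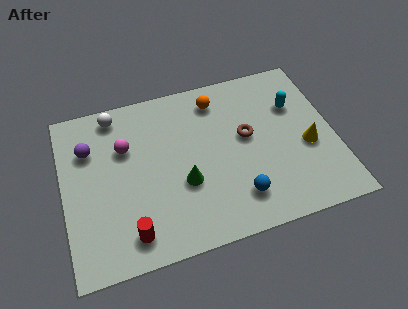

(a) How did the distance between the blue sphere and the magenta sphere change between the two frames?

-2.4

They were about 7.7 units apart before and 5.3 after — 2.4 units closer together.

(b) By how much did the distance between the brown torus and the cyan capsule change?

+0.7

The distance was about 1.5 in the first image and 2.2 in the second, so they moved 0.7 units further apart.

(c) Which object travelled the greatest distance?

the cyan capsule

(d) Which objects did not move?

the white sphere and the orange sphere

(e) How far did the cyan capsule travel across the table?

2.8

From (6.8, 3.7) to (9.2, 5.1), the cyan capsule covered √(2.4² + 1.4²) ≈ 2.8 units.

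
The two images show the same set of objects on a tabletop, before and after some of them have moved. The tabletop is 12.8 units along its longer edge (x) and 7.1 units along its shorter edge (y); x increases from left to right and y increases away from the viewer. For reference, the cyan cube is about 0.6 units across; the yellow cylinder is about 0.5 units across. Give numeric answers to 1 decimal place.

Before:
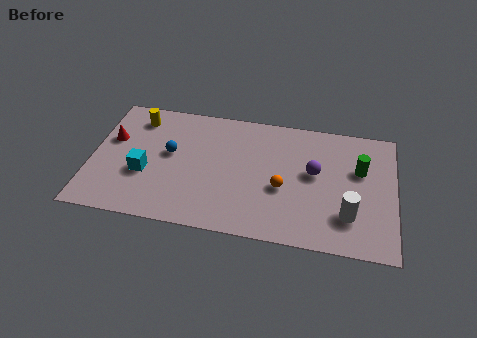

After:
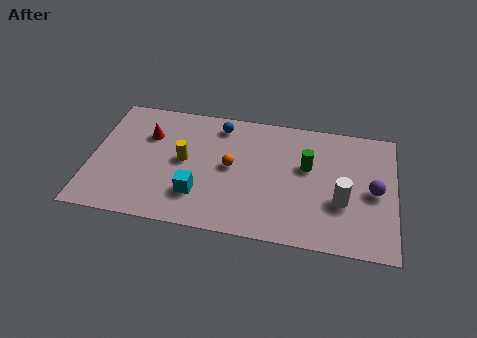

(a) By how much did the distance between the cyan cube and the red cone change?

+1.5

Before: roughly 2.3 units apart; after: 3.8. That's 1.5 units further apart.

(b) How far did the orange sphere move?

2.3

The orange sphere moved from about (8.1, 2.9) to (5.9, 3.7), a distance of √(2.2² + 0.8²) ≈ 2.3.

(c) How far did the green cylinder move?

2.2

The green cylinder was near (11.3, 4.5) before and (9.1, 4.3) after, so it travelled √(2.2² + 0.2²) ≈ 2.2 units.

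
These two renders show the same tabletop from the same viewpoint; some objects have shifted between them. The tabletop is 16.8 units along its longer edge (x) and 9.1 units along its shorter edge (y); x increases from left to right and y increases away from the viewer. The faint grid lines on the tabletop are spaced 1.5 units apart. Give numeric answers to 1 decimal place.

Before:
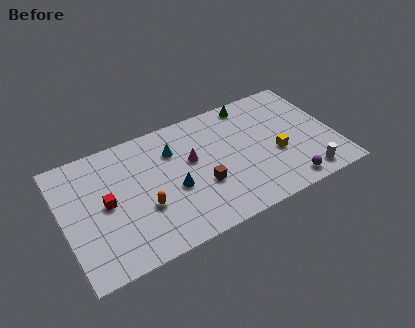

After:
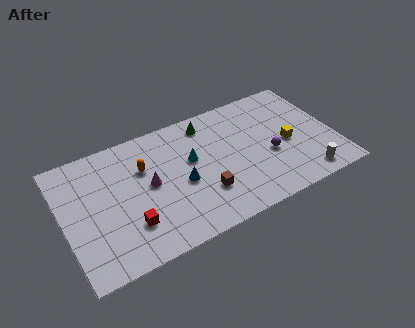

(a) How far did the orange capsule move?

2.8

The orange capsule moved from about (4.8, 3.3) to (5.1, 6.1), a distance of √(0.3² + 2.8²) ≈ 2.8.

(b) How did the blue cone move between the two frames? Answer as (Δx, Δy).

(0.5, 0.2)

The blue cone was at about (6.7, 3.8) and moved to about (7.2, 4.0).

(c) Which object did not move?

the white cylinder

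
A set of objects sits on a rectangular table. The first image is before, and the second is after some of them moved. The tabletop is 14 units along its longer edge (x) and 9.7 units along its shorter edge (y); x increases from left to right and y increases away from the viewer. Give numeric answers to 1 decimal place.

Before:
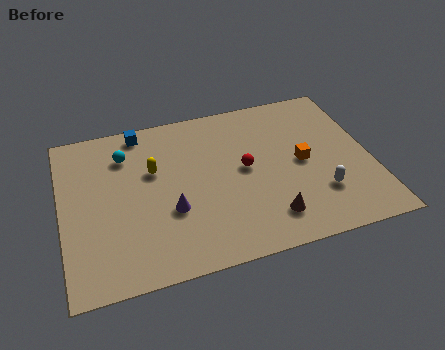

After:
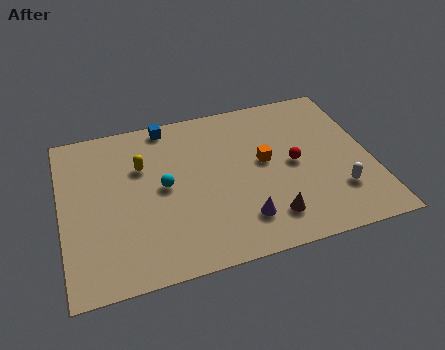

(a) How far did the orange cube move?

1.8

From (10.9, 4.8) to (9.2, 5.3), the orange cube covered √(1.7² + 0.5²) ≈ 1.8 units.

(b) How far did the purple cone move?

3.4

From (4.8, 3.5) to (7.9, 2.1), the purple cone covered √(3.1² + 1.4²) ≈ 3.4 units.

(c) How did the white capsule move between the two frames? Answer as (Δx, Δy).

(0.8, -0.1)

The white capsule started near (11.5, 2.7) and ended near (12.3, 2.6).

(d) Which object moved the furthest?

the purple cone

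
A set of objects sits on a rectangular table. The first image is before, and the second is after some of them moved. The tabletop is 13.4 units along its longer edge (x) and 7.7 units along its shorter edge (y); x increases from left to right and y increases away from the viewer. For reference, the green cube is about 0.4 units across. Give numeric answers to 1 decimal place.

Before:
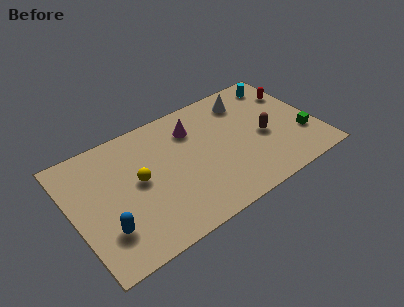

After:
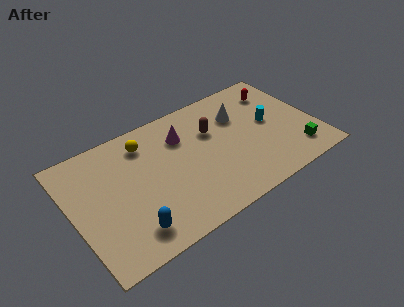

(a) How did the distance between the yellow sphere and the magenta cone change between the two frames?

-1.6

The distance was about 3.7 in the first image and 2.1 in the second, so they moved 1.6 units closer together.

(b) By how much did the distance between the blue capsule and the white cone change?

-1.5

The distance was about 9.4 in the first image and 7.9 in the second, so they moved 1.5 units closer together.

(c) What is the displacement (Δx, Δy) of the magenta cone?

(-0.6, -0.2)

The magenta cone started near (6.9, 5.8) and ended near (6.3, 5.6).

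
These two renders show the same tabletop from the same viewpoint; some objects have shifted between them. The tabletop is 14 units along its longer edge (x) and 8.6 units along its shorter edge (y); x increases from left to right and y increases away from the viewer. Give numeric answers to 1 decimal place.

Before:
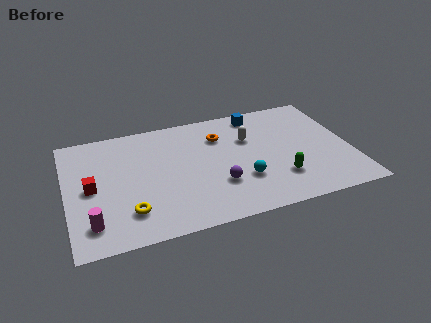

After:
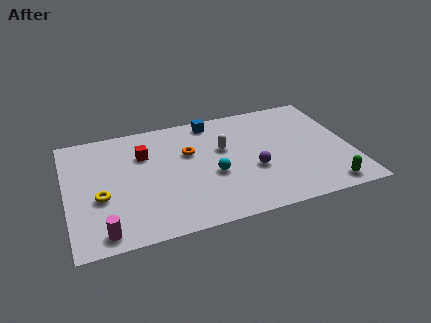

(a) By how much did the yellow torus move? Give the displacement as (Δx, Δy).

(-1.3, 1.4)

From the two frames, the yellow torus sits at roughly (2.9, 2.0) before and (1.6, 3.4) after.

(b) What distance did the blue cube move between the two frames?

2.3

The blue cube moved from about (9.7, 7.5) to (7.4, 7.6), a distance of √(2.3² + 0.1²) ≈ 2.3.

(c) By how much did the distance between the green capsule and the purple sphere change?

+1.1

Before: roughly 3.0 units apart; after: 4.1. That's 1.1 units further apart.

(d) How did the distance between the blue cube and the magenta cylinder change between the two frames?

-1.6

The distance was about 10.4 in the first image and 8.8 in the second, so they moved 1.6 units closer together.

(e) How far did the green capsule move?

2.6

The green capsule was near (10.3, 2.3) before and (12.5, 1.0) after, so it travelled √(2.2² + 1.3²) ≈ 2.6 units.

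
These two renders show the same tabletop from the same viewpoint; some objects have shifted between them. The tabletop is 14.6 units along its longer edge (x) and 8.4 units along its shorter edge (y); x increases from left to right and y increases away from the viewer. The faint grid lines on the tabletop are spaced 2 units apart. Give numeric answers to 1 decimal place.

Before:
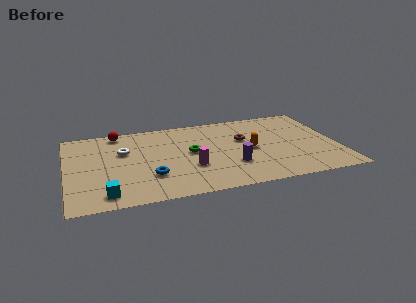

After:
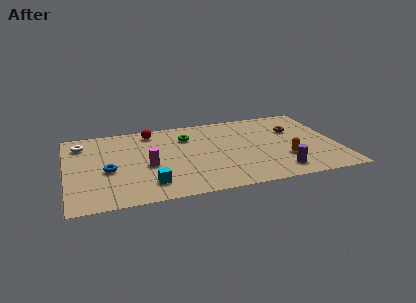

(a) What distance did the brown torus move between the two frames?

2.8

The brown torus was near (9.6, 5.2) before and (12.4, 5.6) after, so it travelled √(2.8² + 0.4²) ≈ 2.8 units.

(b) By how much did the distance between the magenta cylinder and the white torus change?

+0.3

Before: roughly 4.3 units apart; after: 4.6. That's 0.3 units further apart.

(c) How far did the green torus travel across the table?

1.7

The green torus moved from about (6.7, 4.5) to (6.6, 6.2), a distance of √(0.1² + 1.7²) ≈ 1.7.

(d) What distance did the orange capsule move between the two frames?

2.2

The orange capsule was near (9.9, 4.0) before and (11.6, 2.6) after, so it travelled √(1.7² + 1.4²) ≈ 2.2 units.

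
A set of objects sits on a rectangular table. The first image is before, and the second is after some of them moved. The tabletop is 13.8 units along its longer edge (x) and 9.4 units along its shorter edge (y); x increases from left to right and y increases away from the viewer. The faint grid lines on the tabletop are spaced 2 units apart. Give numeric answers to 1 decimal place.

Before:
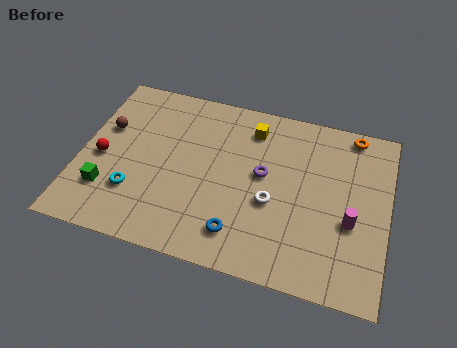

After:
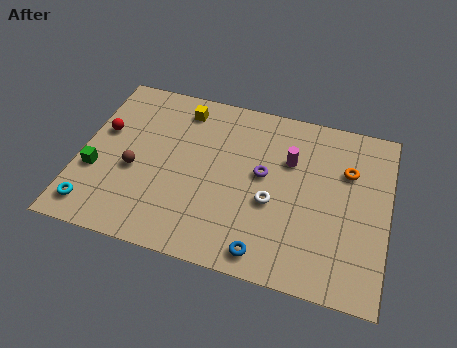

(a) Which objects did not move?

the purple torus and the white torus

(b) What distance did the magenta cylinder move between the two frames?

3.9

From (12.2, 3.7) to (9.3, 6.3), the magenta cylinder covered √(2.9² + 2.6²) ≈ 3.9 units.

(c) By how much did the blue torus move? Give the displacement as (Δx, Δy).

(1.2, -0.7)

The blue torus was at about (7.4, 1.8) and moved to about (8.6, 1.1).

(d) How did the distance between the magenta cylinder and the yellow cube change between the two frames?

-0.9

The distance was about 6.1 in the first image and 5.2 in the second, so they moved 0.9 units closer together.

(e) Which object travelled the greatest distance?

the magenta cylinder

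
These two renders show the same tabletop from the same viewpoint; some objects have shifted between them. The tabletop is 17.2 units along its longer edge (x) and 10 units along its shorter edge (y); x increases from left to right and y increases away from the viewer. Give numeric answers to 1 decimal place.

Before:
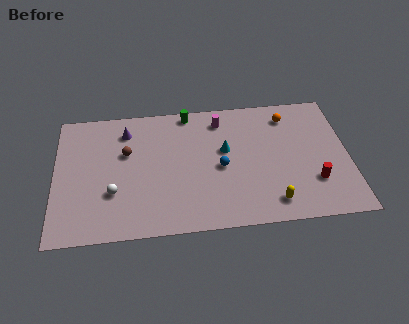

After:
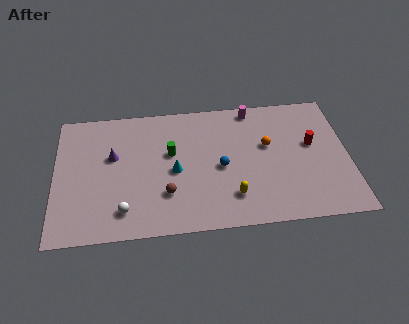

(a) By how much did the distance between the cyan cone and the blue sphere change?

+1.4

They were about 1.3 units apart before and 2.7 after — 1.4 units further apart.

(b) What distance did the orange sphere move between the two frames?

2.6

The orange sphere moved from about (13.8, 8.2) to (12.5, 6.0), a distance of √(1.3² + 2.2²) ≈ 2.6.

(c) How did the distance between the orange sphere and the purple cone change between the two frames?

-0.5

The distance was about 9.6 in the first image and 9.1 in the second, so they moved 0.5 units closer together.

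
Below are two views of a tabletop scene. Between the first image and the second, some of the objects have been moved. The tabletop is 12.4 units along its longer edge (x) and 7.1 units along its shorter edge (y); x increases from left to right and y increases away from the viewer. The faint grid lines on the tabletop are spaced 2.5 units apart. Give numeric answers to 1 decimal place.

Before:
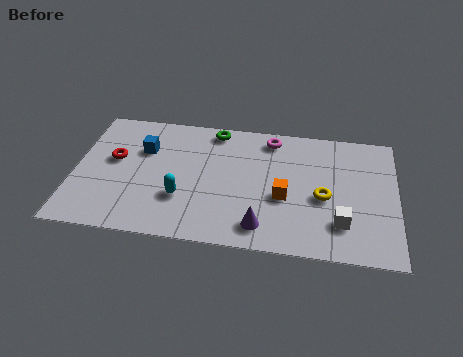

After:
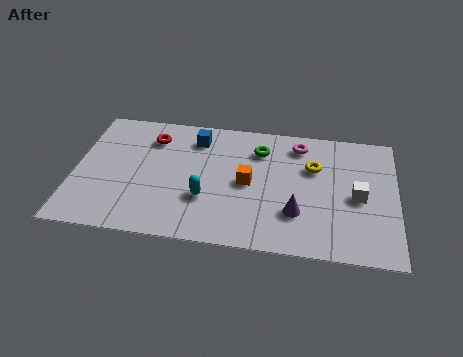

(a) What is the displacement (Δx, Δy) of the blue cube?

(2.0, 0.9)

From the two frames, the blue cube sits at roughly (2.6, 4.8) before and (4.6, 5.7) after.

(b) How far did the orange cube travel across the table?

1.5

The orange cube moved from about (8.1, 2.9) to (6.7, 3.5), a distance of √(1.4² + 0.6²) ≈ 1.5.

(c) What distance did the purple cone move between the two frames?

1.6

The purple cone moved from about (7.3, 1.2) to (8.6, 2.1), a distance of √(1.3² + 0.9²) ≈ 1.6.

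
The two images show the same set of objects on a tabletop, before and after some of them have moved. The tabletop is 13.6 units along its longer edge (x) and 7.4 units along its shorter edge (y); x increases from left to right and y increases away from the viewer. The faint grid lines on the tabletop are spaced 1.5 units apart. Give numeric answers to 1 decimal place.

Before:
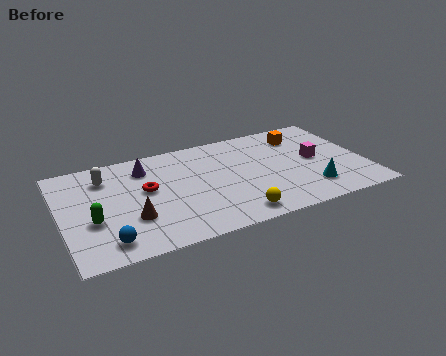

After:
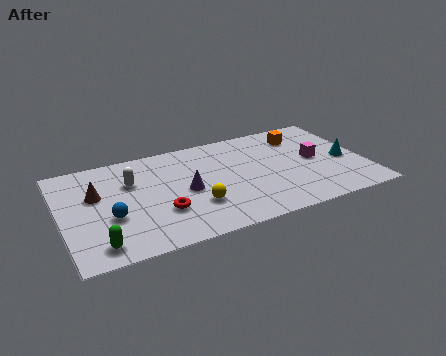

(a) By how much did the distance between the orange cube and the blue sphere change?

-0.9

The distance was about 10.3 in the first image and 9.4 in the second, so they moved 0.9 units closer together.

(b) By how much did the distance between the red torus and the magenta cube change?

-0.4

They were about 7.6 units apart before and 7.2 after — 0.4 units closer together.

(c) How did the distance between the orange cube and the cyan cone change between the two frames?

-1.1

Before: roughly 4.1 units apart; after: 3.0. That's 1.1 units closer together.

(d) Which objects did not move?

the orange cube and the magenta cube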